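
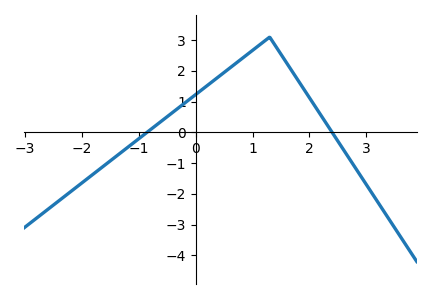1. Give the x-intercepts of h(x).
-0.859, 2.4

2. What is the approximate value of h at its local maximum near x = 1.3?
3.1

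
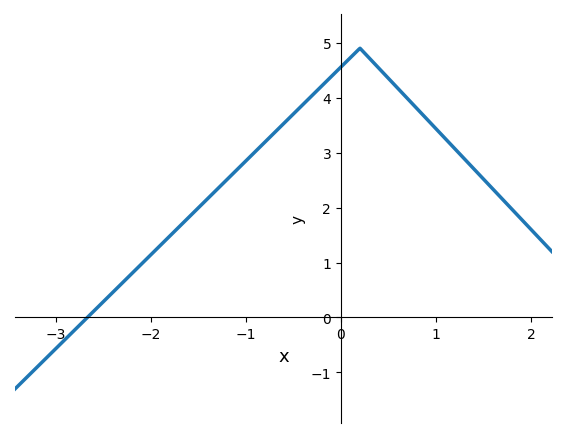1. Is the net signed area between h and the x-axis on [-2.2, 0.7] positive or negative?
positive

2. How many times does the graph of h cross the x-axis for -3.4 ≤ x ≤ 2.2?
1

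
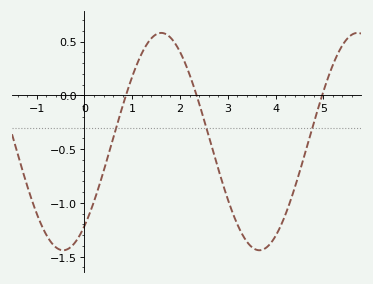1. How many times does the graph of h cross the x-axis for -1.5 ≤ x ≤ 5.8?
3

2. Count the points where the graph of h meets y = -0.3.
3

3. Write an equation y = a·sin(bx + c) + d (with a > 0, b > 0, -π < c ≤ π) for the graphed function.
y = 1.01sin(1.5x - 0.89) - 0.43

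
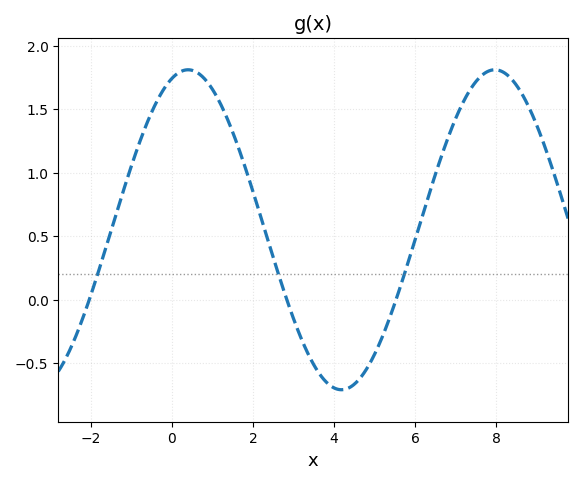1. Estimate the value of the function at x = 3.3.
-0.386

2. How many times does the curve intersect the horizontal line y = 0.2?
3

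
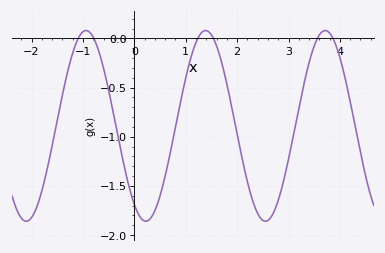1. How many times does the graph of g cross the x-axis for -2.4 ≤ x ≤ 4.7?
6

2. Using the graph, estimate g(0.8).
-0.9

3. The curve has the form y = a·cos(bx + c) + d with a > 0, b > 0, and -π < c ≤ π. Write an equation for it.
y = 0.97cos(2.7x + 2.5) - 0.89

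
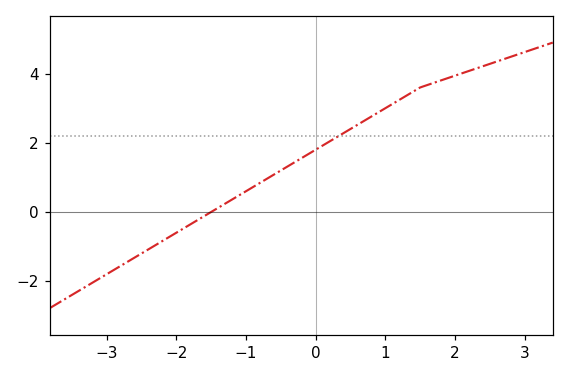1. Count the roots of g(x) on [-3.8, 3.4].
1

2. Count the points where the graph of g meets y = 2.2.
1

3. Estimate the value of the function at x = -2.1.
-0.8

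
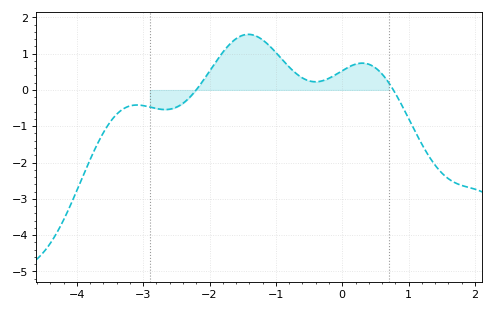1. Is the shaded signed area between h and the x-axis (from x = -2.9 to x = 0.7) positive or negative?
positive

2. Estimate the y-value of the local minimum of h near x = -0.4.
0.226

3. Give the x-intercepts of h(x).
-2.2, 0.771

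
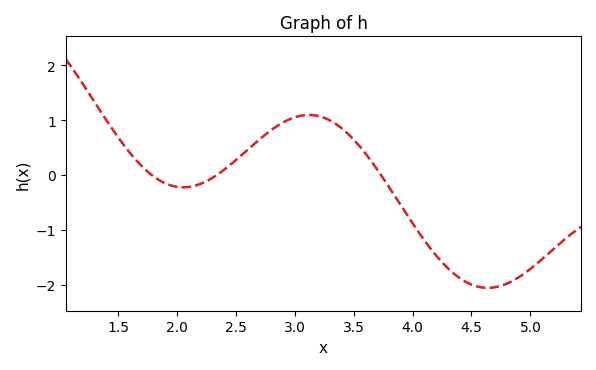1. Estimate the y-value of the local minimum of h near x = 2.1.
-0.225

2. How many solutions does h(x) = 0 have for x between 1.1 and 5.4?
3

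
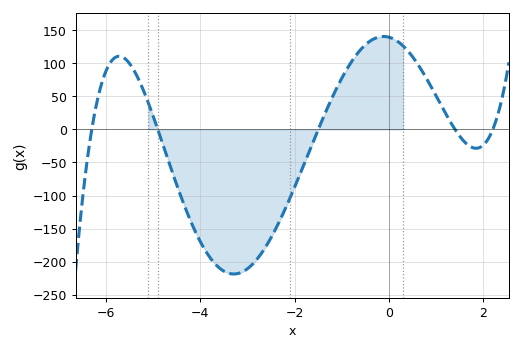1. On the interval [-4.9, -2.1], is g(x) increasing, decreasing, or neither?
neither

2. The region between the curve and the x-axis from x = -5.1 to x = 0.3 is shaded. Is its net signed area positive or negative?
negative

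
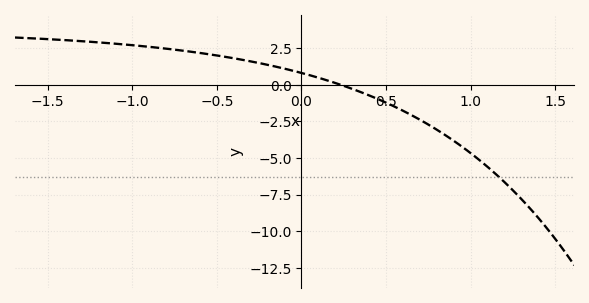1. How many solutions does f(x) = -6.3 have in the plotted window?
1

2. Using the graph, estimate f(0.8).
-3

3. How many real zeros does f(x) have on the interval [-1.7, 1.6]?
1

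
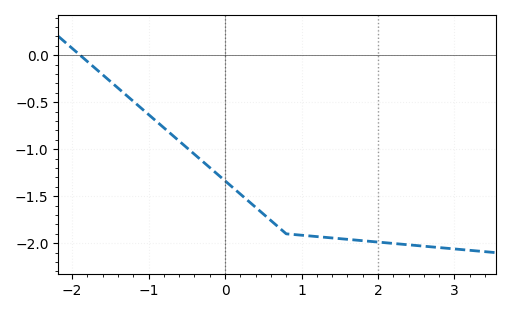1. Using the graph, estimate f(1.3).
-1.94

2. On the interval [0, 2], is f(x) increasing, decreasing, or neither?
decreasing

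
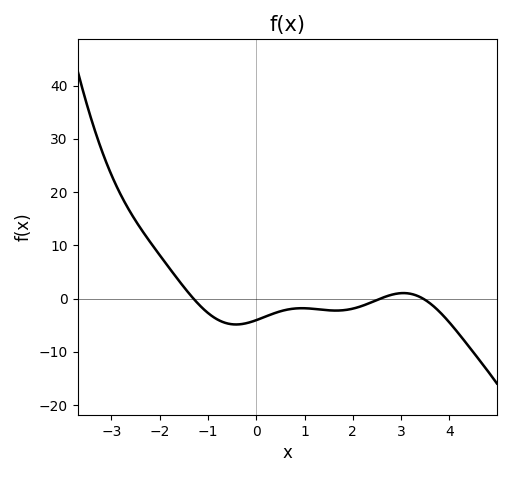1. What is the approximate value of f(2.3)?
-1.03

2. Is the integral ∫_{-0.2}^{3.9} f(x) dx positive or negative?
negative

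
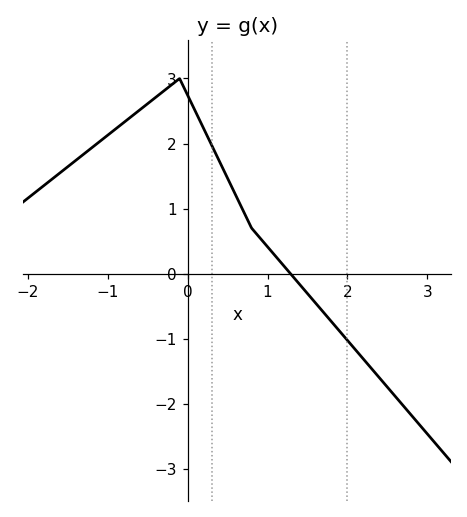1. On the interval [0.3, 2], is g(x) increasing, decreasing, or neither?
decreasing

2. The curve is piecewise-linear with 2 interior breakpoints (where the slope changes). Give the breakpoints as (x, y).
(-0.1, 3); (0.8, 0.7)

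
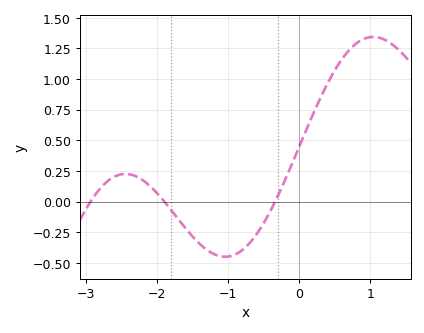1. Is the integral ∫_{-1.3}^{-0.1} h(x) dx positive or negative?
negative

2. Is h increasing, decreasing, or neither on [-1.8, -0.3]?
neither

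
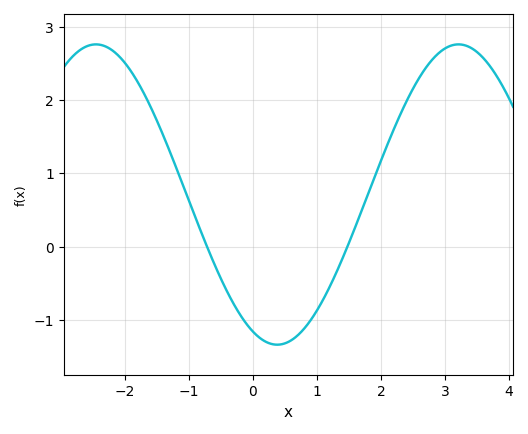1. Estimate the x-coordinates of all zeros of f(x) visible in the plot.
-0.7, 1.5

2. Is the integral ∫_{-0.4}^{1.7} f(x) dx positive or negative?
negative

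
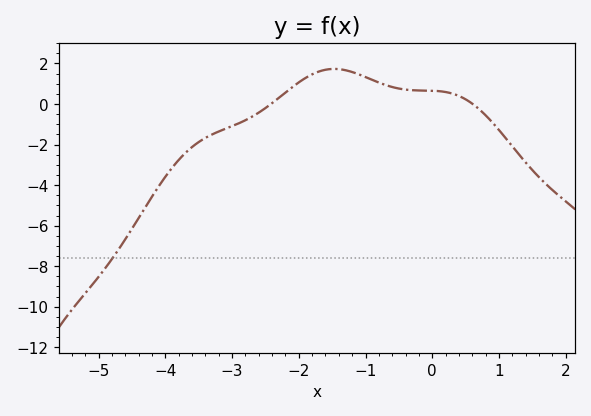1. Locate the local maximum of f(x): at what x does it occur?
-1.4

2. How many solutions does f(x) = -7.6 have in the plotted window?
1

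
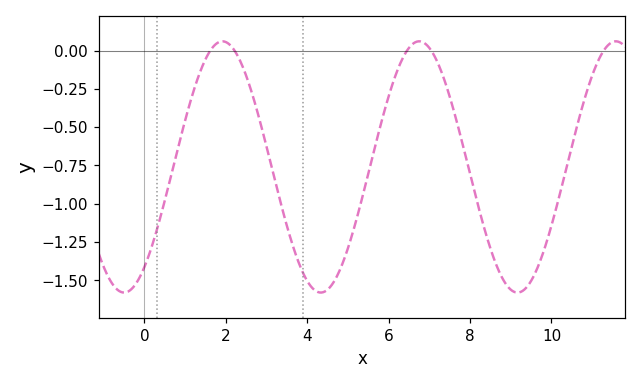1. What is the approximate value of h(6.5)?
0.018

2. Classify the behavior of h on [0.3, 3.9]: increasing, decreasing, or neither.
neither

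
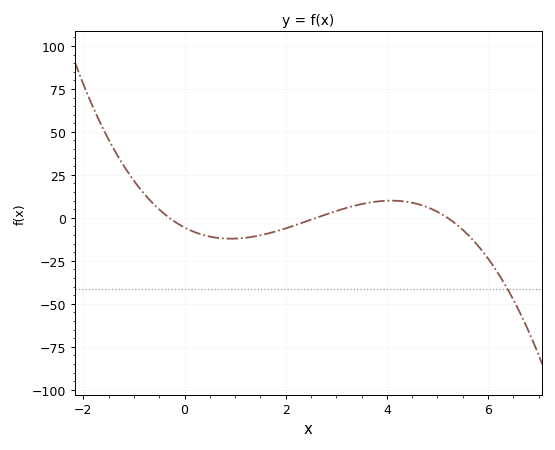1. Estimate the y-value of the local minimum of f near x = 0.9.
-12.1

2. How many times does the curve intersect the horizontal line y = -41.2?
1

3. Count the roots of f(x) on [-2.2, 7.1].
3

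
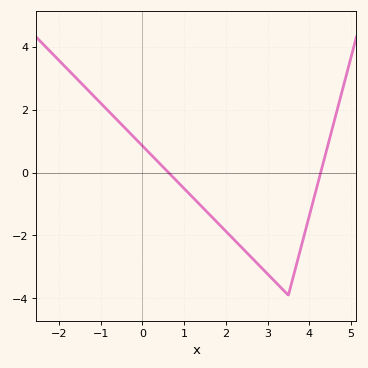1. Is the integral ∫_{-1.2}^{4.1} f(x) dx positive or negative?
negative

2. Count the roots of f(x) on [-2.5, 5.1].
2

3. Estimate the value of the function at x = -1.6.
3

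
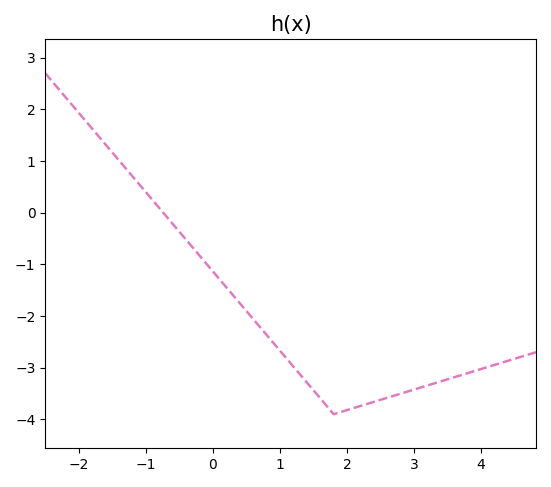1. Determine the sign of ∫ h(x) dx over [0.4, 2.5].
negative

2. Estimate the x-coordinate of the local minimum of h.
1.8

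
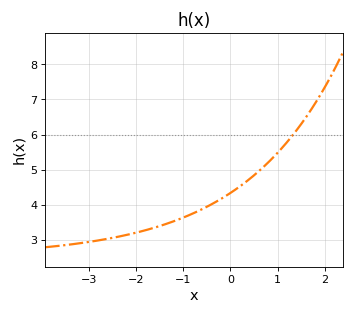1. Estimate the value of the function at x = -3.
2.9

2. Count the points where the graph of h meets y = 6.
1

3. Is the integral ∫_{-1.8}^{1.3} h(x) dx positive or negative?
positive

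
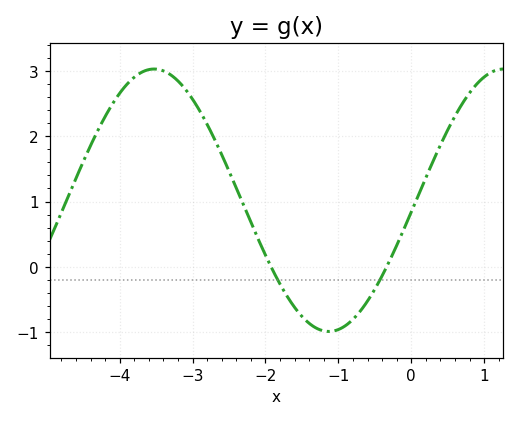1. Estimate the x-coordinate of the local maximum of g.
-3.53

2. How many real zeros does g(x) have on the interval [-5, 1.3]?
2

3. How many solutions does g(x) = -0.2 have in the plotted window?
2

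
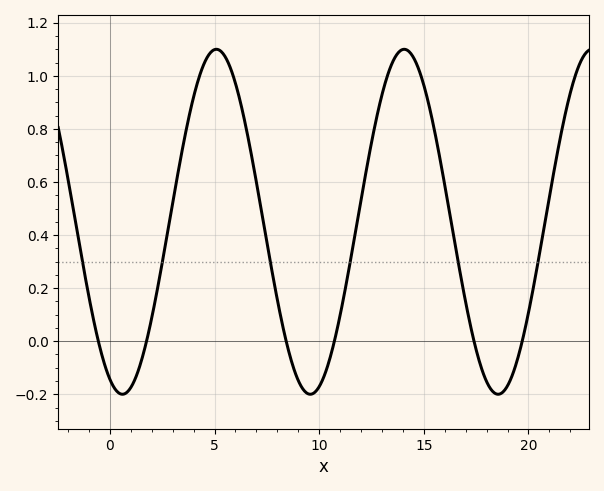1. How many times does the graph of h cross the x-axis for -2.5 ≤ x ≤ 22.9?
6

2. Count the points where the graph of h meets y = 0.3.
6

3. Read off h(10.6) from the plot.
-0.04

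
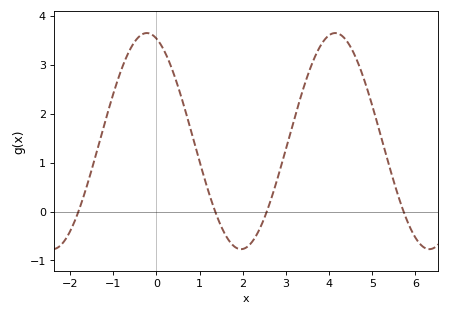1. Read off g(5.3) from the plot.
1.23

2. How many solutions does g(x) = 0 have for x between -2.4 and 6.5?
4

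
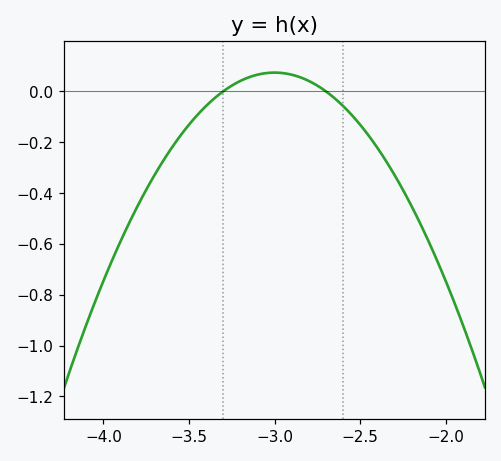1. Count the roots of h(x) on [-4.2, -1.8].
2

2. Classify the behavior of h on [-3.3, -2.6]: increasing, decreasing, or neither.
neither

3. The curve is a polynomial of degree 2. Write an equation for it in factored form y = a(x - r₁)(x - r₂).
y = -0.82(x + 3.3)(x + 2.7)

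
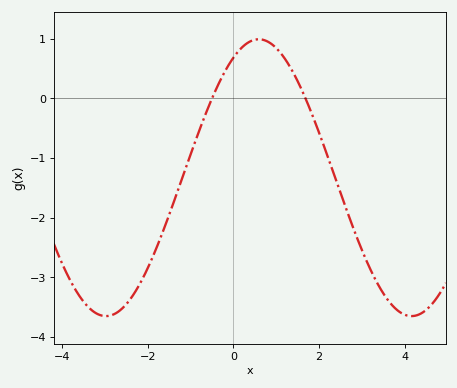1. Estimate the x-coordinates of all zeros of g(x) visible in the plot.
-0.4, 1.6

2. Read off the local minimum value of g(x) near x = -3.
-3.6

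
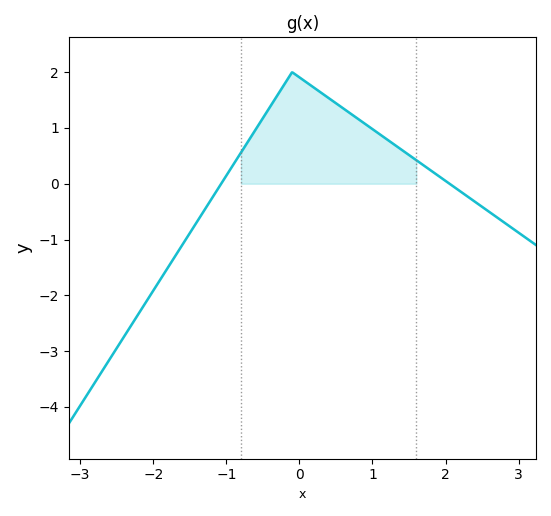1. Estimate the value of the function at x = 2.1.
-0.042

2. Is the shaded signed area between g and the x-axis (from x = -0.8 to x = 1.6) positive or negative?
positive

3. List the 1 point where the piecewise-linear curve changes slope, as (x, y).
(-0.1, 2)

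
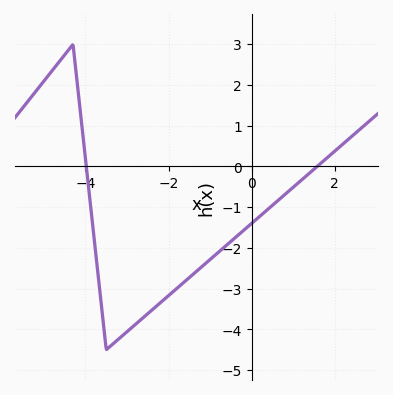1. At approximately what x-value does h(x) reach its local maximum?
-4.3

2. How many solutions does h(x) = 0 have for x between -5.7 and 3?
2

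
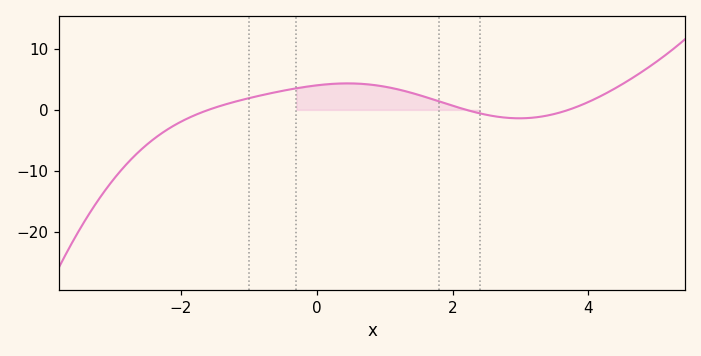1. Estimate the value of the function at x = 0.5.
4.33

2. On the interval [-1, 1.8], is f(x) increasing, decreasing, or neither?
neither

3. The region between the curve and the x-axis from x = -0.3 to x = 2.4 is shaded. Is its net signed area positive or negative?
positive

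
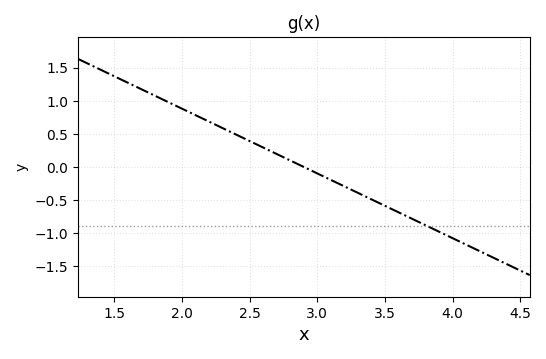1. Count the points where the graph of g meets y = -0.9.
1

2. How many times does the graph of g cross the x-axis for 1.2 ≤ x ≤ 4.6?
1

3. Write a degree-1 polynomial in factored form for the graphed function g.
y = -0.98(x - 2.9)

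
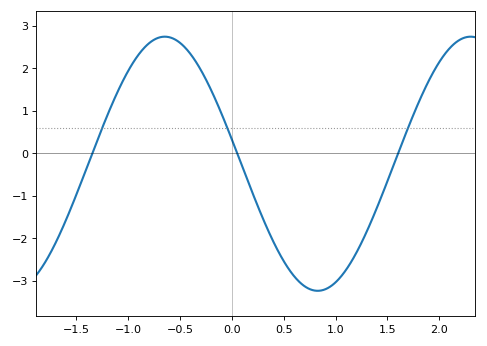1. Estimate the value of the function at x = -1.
1.94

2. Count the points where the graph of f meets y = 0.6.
3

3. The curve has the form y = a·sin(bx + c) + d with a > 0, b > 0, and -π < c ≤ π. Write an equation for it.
y = 2.99sin(2.13x + 2.95) - 0.25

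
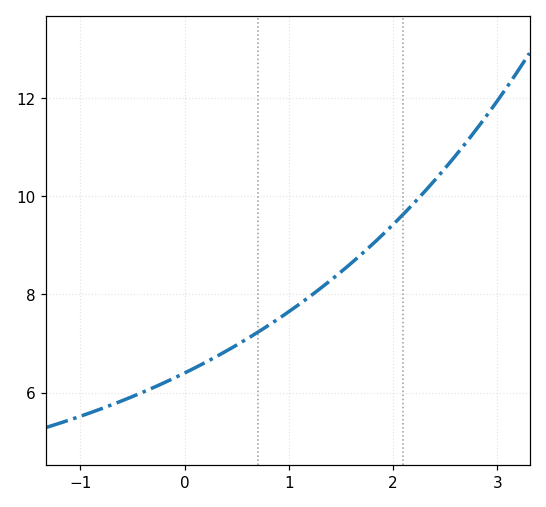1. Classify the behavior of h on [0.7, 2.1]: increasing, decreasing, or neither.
increasing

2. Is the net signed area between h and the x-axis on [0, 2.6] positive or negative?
positive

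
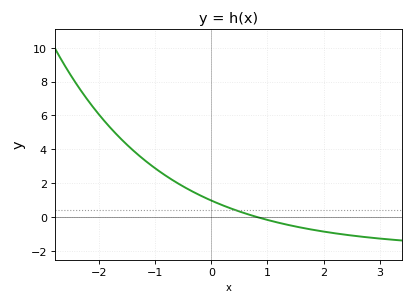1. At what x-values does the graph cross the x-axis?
0.8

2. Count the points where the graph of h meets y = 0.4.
1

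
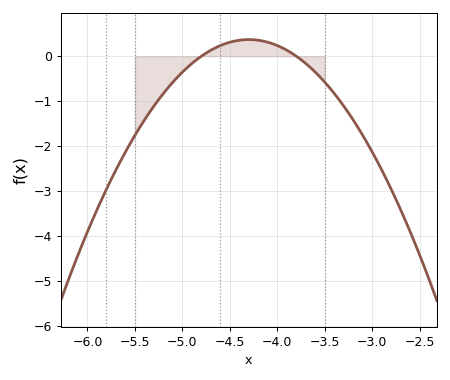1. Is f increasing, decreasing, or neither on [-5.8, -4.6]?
increasing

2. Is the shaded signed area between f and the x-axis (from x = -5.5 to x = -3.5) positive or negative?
negative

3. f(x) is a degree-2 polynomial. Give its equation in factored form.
y = -1.48(x + 4.8)(x + 3.8)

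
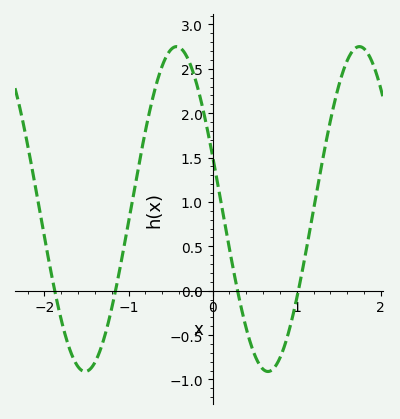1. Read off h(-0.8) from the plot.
1.8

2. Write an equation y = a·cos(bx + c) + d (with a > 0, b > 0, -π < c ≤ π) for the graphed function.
y = 1.83cos(2.9x + 1.2) + 0.92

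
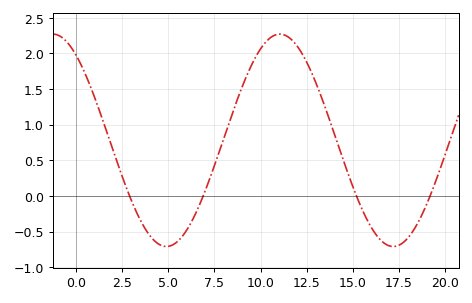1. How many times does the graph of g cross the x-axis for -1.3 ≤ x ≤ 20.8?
4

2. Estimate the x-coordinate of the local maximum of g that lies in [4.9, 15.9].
11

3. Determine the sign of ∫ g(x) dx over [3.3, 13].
positive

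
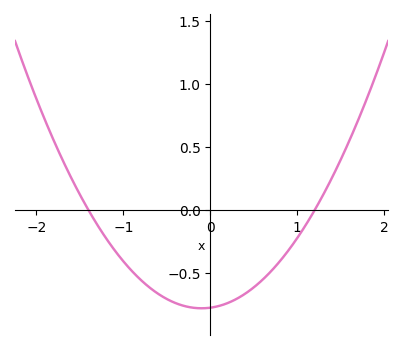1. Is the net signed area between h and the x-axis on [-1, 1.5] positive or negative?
negative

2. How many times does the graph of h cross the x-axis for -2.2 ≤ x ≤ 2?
2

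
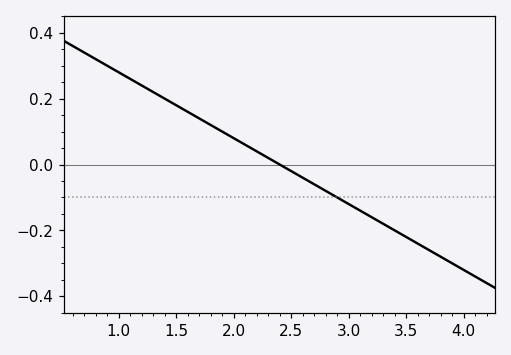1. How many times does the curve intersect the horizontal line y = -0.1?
1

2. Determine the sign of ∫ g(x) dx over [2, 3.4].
negative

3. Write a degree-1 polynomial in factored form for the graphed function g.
y = -0.2(x - 2.4)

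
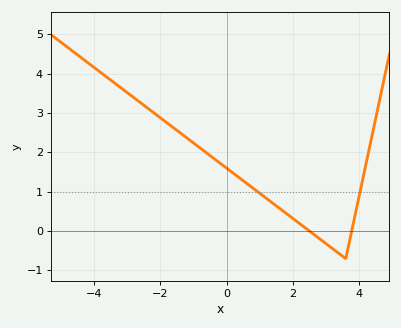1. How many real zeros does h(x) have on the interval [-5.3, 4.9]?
2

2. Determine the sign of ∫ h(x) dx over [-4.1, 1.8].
positive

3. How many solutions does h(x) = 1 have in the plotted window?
2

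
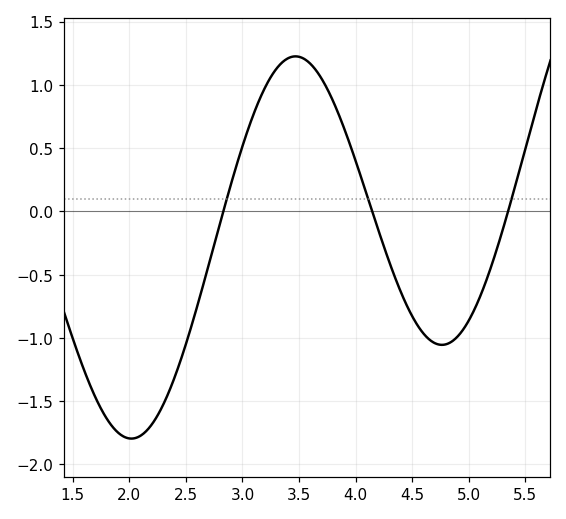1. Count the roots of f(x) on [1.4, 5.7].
3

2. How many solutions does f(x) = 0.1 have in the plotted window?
3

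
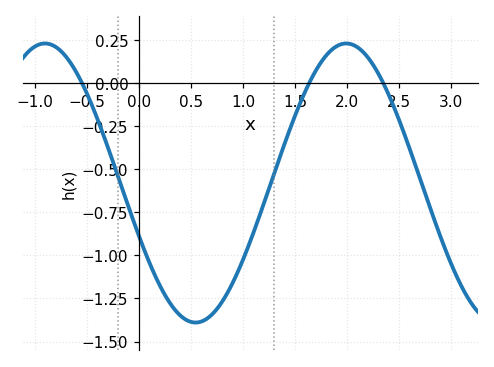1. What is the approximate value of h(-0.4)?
-0.207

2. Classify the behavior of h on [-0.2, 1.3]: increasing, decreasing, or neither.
neither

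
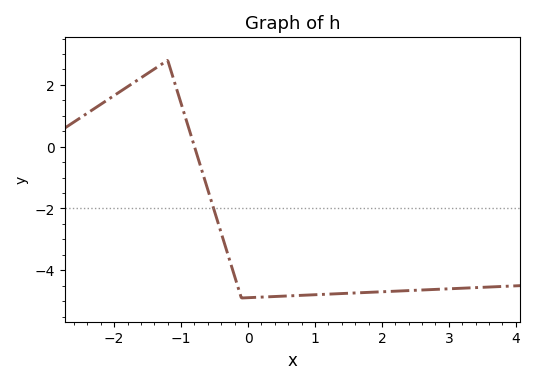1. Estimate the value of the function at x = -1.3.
2.6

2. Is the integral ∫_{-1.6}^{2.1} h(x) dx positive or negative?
negative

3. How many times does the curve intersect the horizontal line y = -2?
1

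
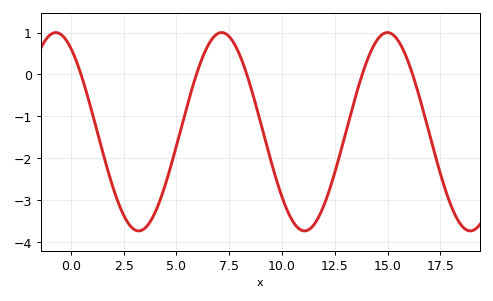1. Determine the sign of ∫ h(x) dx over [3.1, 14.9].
negative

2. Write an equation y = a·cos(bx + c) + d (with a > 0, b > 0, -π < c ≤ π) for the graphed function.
y = 2.37cos(0.8x + 0.57) - 1.37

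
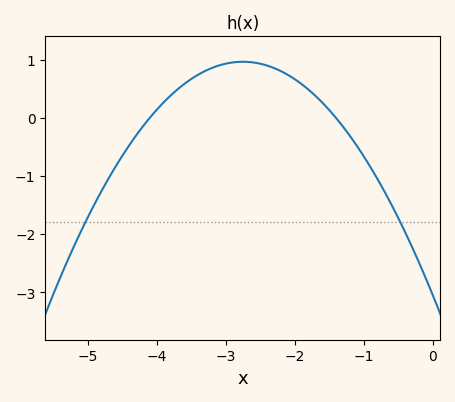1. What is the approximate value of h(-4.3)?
-0.307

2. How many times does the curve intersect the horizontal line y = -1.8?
2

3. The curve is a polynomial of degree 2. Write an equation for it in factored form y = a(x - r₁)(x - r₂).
y = -0.53(x + 4.1)(x + 1.4)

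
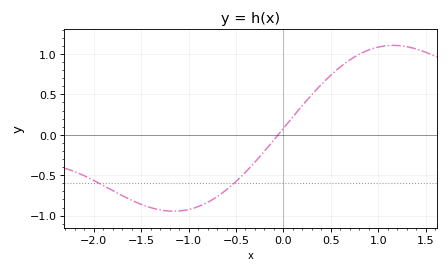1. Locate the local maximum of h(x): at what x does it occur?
1.16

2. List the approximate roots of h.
-0.056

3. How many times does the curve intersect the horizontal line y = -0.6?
2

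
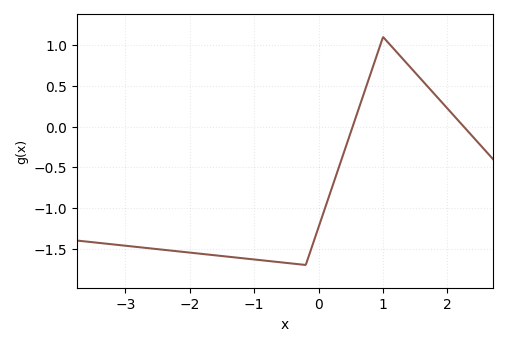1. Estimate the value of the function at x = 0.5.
-0.05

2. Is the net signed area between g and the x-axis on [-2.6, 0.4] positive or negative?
negative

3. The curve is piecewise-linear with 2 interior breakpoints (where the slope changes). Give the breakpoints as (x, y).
(-0.2, -1.7); (1, 1.1)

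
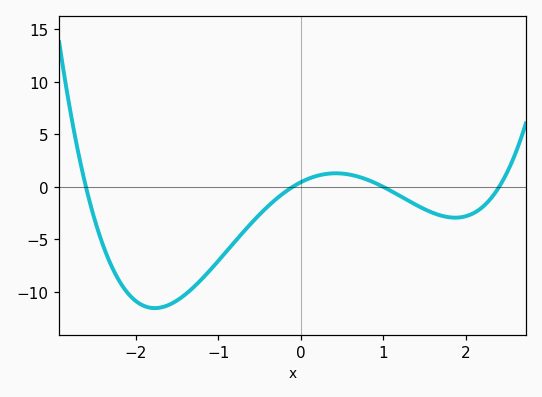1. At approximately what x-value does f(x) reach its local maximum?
0.422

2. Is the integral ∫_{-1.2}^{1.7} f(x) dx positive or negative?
negative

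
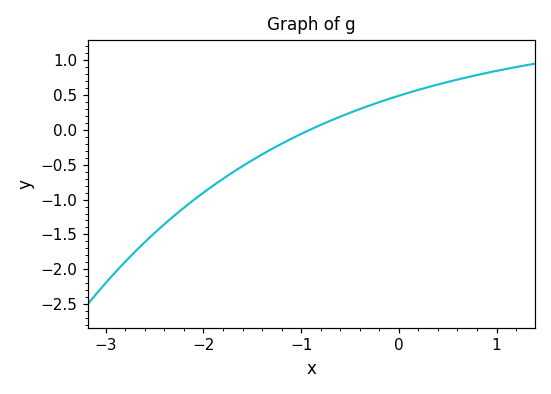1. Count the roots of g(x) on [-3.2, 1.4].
1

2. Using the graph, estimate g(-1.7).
-0.609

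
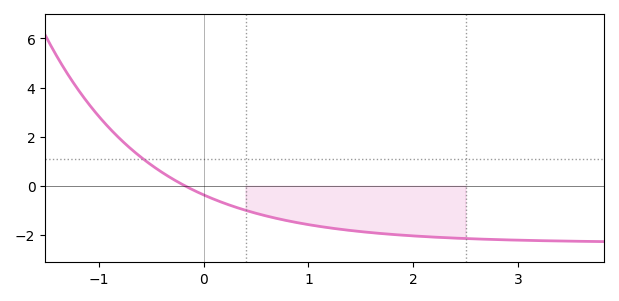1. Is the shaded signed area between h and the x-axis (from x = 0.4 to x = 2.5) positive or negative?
negative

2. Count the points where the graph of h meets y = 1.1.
1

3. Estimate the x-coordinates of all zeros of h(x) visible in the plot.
-0.2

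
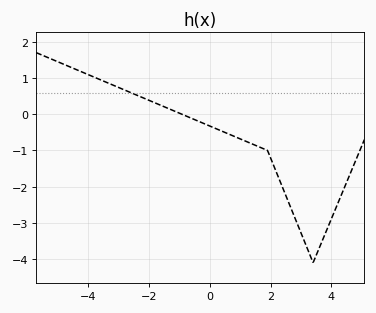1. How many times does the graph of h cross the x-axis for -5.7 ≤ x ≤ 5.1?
1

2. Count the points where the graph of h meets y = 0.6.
1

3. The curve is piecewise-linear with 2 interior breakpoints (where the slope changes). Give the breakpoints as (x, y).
(1.9, -1); (3.4, -4.1)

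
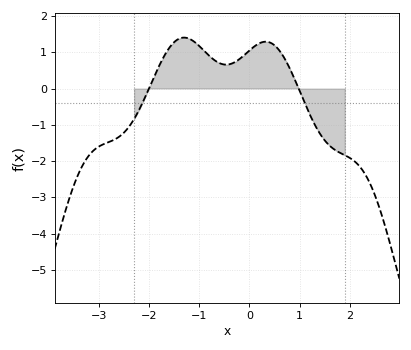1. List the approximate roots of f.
-2, 1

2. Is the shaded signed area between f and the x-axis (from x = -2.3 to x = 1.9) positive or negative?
positive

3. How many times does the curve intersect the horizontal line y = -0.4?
2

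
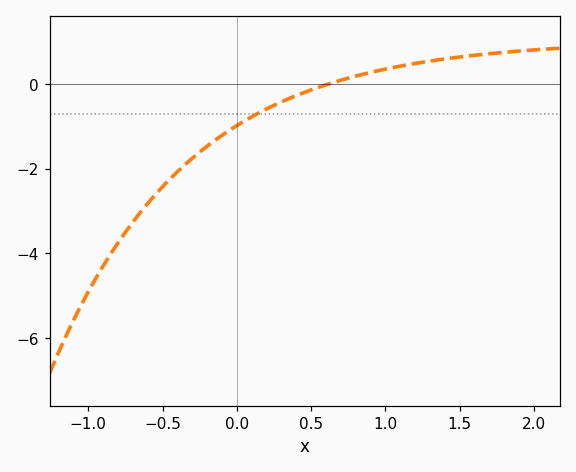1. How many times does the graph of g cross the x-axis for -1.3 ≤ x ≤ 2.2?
1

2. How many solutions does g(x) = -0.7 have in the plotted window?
1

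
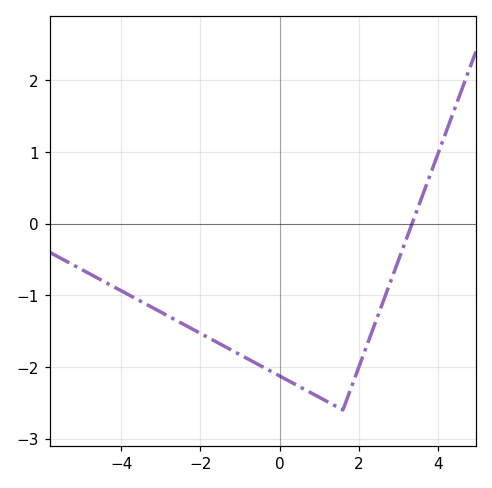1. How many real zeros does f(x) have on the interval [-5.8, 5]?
1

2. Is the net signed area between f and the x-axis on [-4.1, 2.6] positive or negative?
negative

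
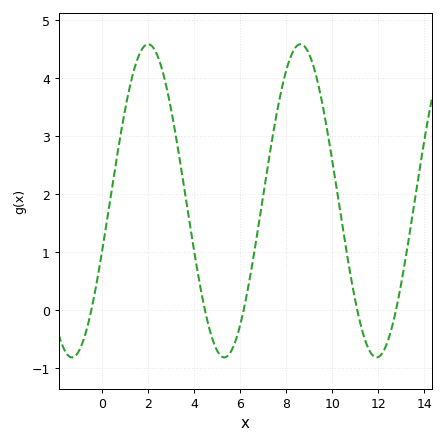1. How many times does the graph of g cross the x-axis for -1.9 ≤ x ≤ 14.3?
5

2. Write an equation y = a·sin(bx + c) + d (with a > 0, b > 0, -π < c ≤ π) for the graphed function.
y = 2.7sin(0.95x - 0.33) + 1.89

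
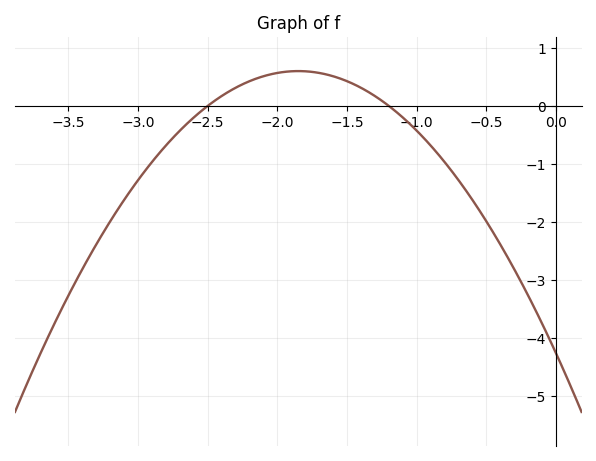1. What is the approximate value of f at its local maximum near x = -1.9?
0.6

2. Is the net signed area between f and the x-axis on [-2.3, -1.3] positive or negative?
positive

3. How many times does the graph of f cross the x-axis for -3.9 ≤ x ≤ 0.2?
2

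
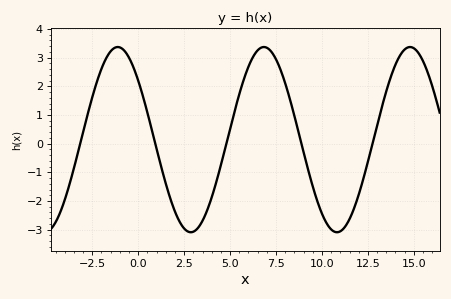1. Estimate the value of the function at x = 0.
2.2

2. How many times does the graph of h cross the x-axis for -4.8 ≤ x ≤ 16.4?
5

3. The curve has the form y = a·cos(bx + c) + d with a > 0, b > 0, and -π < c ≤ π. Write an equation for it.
y = 3.23cos(0.79x + 0.88) + 0.14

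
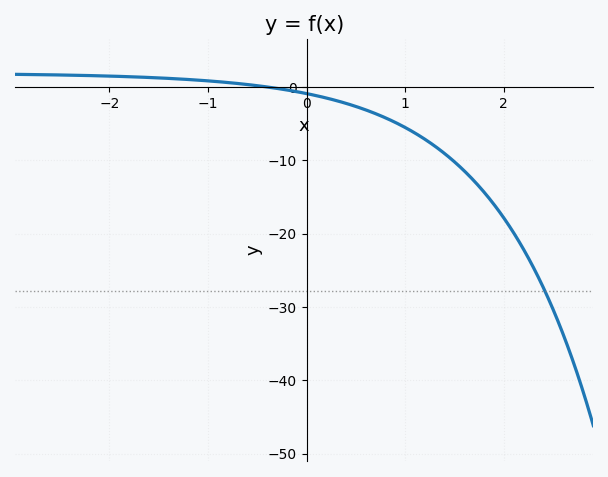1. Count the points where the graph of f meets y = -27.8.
1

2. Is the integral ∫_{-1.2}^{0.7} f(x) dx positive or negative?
negative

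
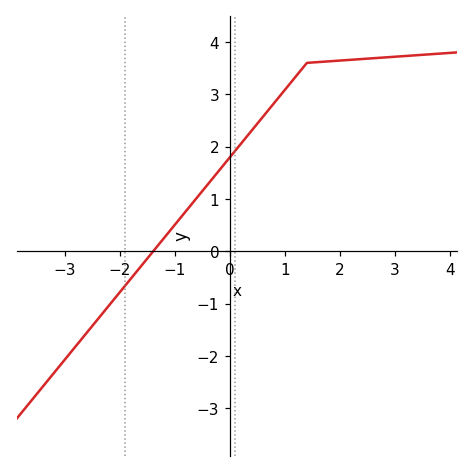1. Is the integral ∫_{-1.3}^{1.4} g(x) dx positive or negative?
positive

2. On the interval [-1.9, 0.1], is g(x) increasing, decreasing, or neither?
increasing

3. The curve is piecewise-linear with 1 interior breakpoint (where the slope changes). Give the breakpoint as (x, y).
(1.4, 3.6)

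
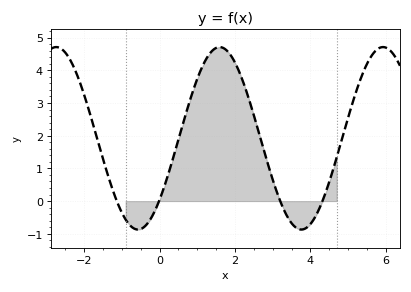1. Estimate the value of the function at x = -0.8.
-0.7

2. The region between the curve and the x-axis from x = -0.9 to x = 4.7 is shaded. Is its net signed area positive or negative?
positive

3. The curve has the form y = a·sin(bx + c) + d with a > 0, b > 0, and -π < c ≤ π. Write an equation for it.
y = 2.79sin(1.4x - 0.74) + 1.92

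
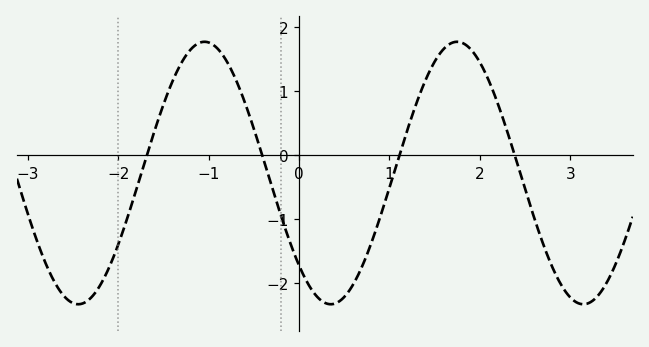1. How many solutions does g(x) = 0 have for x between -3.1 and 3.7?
4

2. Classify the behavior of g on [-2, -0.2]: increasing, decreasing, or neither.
neither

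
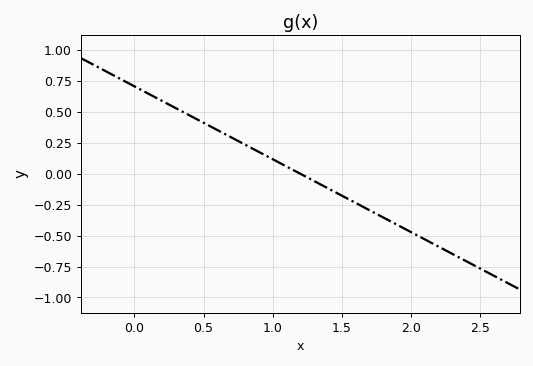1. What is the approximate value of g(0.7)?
0.3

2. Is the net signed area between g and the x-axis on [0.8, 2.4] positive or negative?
negative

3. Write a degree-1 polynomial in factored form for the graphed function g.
y = -0.59(x - 1.2)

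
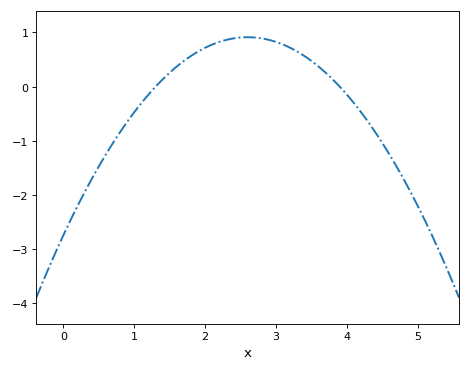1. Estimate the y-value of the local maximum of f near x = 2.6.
0.913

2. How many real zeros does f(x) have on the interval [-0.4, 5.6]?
2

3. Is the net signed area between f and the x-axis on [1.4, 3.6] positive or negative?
positive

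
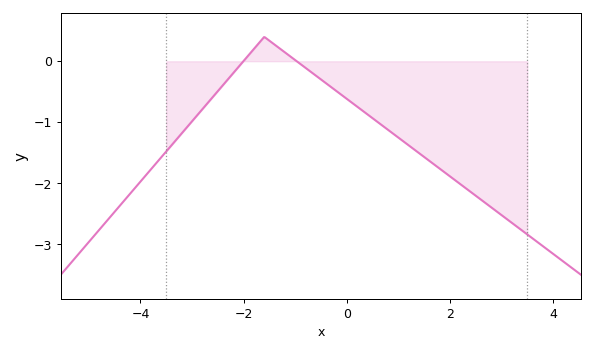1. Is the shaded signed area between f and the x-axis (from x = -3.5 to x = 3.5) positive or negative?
negative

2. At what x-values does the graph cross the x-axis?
-2, -0.97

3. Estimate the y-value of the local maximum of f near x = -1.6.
0.399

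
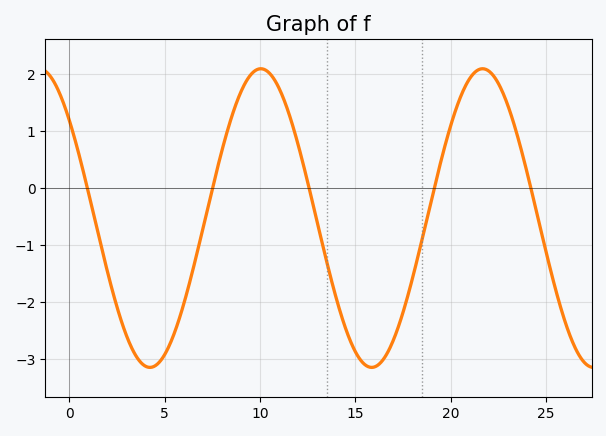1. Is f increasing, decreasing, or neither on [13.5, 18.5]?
neither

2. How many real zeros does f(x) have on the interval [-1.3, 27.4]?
5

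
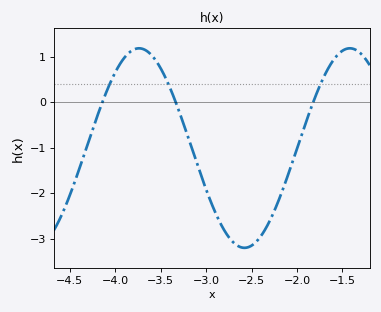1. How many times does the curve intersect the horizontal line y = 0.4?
3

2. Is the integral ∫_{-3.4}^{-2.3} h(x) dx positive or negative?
negative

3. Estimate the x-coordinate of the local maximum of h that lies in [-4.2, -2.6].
-3.75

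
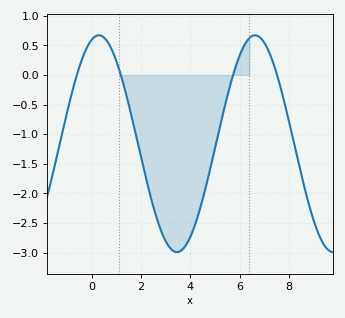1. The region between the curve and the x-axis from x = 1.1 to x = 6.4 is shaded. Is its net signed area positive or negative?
negative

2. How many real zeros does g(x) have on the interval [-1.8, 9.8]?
4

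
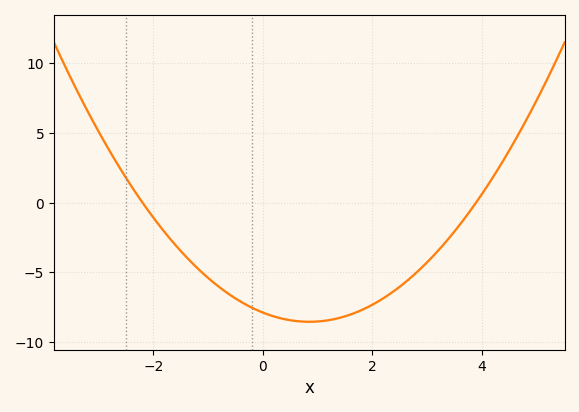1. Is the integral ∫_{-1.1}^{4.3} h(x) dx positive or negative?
negative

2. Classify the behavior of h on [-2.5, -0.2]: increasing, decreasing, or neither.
decreasing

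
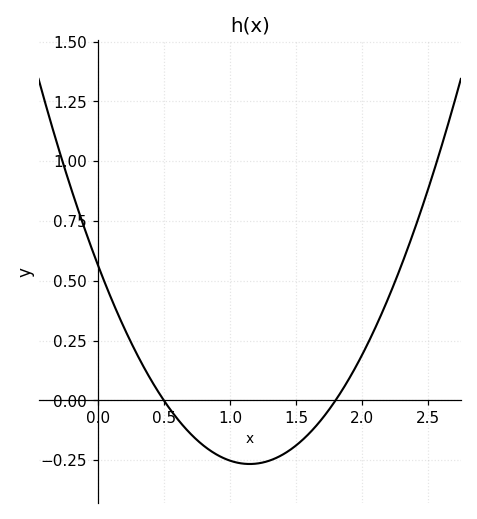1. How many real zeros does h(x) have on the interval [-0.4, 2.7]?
2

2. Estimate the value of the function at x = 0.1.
0.428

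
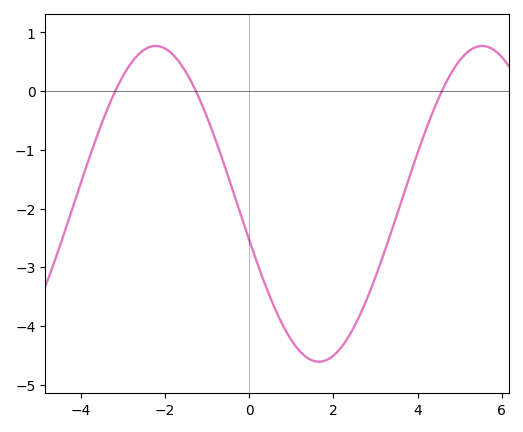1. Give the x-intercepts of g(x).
-3.18, -1.27, 4.58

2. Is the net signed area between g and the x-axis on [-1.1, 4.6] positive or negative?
negative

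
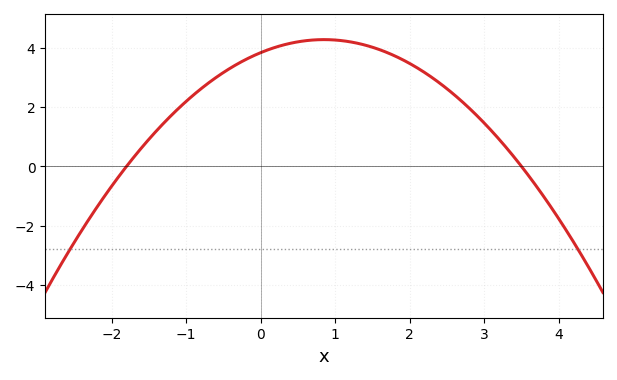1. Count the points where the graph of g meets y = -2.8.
2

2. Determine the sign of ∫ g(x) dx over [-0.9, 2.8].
positive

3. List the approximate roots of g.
-1.8, 3.5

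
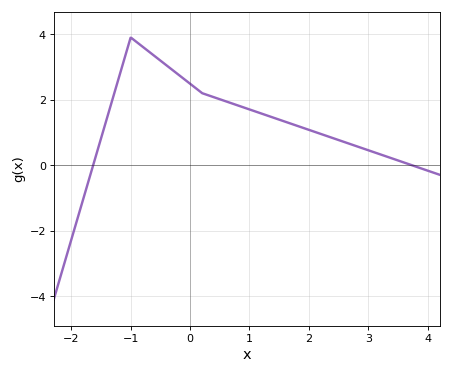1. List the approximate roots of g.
-1.6, 3.7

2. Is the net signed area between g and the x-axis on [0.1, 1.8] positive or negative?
positive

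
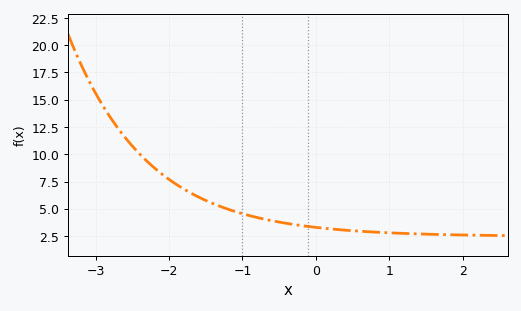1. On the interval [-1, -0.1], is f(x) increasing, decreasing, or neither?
decreasing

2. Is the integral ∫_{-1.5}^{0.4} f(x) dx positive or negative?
positive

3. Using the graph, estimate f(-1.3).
5.21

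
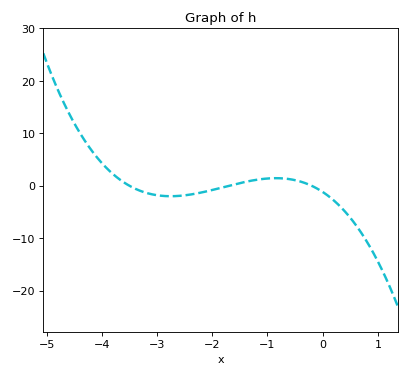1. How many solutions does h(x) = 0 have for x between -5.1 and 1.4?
3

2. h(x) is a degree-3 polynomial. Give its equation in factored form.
y = -0.99(x + 3.5)(x + 1.7)(x + 0.2)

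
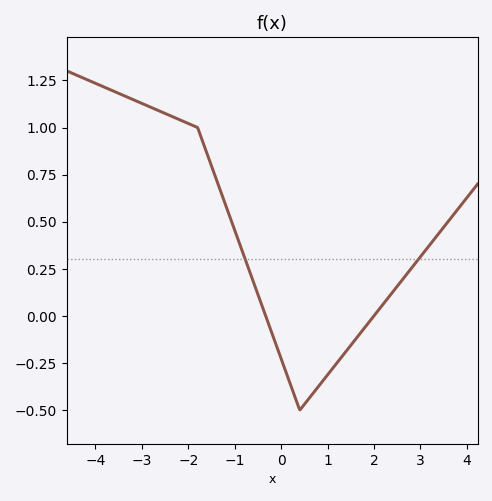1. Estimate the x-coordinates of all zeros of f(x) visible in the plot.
-0.4, 2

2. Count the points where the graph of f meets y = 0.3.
2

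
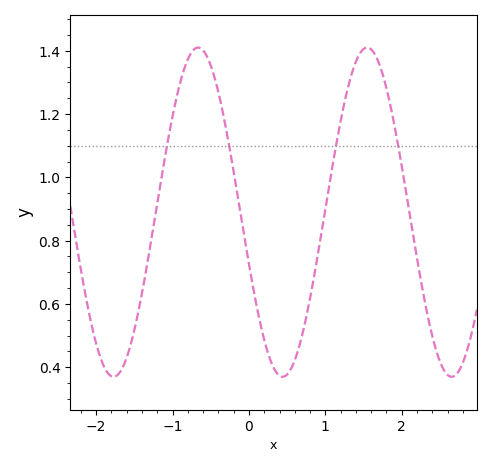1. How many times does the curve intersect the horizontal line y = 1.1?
4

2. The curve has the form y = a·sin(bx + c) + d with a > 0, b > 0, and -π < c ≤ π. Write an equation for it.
y = 0.52sin(2.8x - 2.8) + 0.89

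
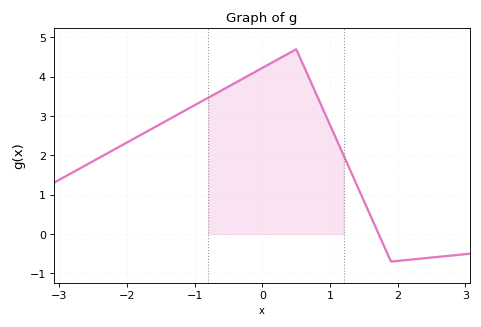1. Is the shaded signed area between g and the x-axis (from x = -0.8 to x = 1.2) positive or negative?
positive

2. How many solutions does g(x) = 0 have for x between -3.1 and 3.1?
1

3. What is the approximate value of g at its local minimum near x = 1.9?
-0.7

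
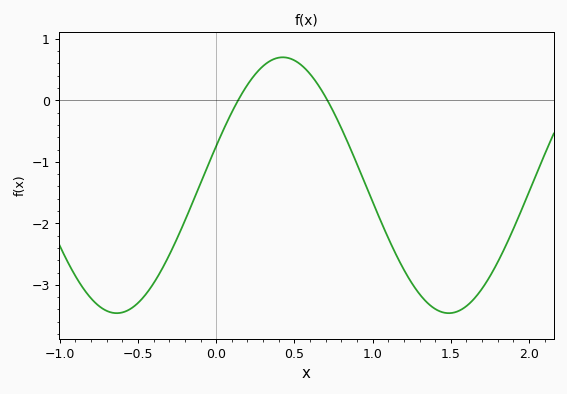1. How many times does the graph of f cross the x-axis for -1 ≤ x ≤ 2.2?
2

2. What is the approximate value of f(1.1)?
-2.24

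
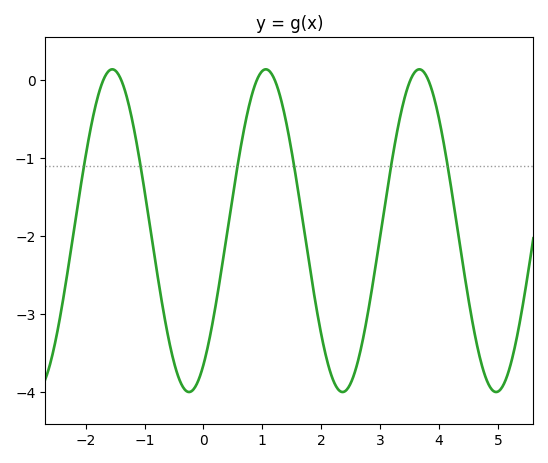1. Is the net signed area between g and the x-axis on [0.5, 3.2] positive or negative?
negative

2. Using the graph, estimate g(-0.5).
-3.62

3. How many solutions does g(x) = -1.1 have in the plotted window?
6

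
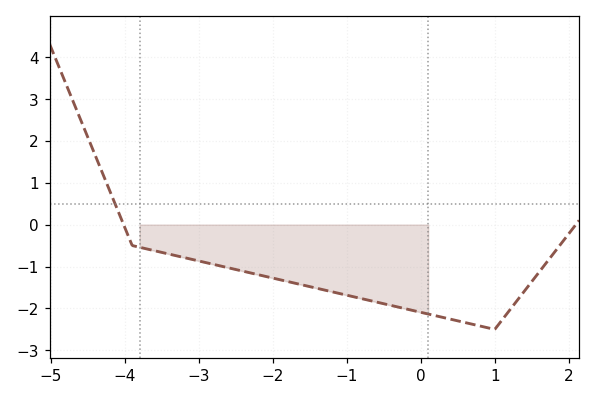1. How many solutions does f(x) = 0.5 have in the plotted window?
1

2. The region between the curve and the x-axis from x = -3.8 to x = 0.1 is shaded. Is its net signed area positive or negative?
negative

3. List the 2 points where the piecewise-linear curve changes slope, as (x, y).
(-3.9, -0.5); (1, -2.5)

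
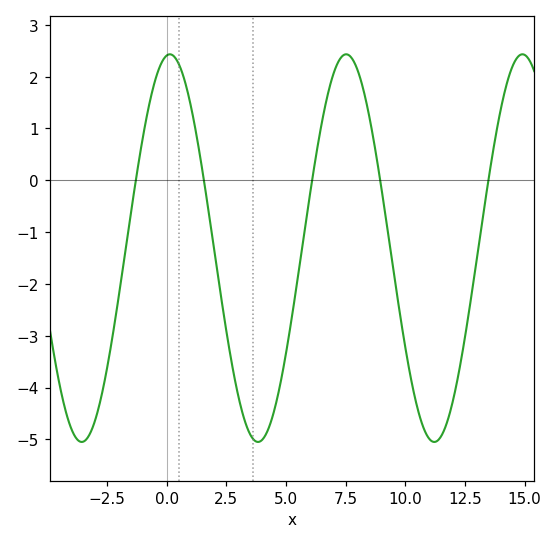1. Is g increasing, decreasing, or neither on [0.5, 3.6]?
decreasing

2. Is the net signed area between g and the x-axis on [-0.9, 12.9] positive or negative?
negative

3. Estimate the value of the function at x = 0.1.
2.4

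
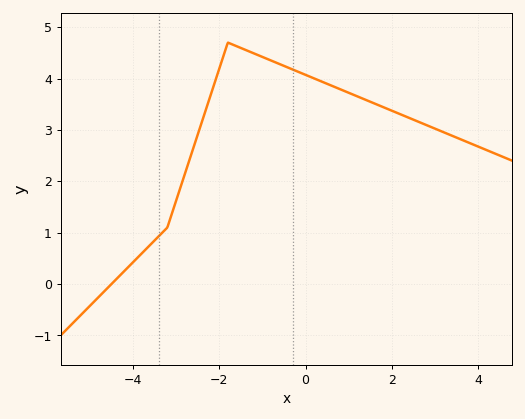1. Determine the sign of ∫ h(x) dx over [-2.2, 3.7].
positive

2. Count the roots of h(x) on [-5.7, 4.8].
1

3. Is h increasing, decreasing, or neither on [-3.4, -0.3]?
neither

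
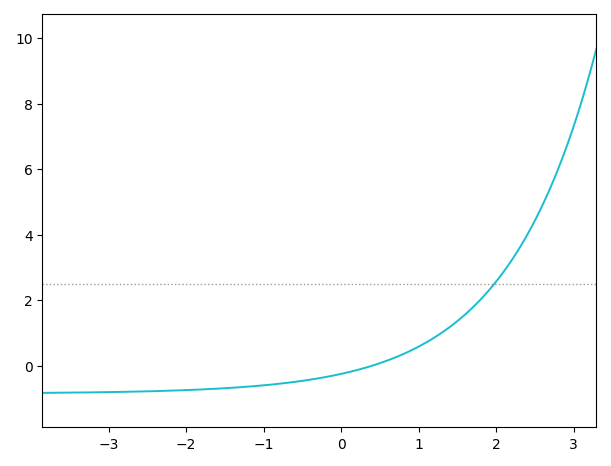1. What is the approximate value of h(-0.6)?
-0.4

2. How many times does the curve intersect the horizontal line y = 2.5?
1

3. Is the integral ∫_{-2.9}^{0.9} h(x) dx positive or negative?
negative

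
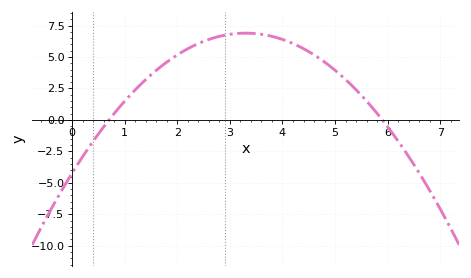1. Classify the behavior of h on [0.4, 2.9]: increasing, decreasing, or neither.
increasing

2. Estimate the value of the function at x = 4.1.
6.2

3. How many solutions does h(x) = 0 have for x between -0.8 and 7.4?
2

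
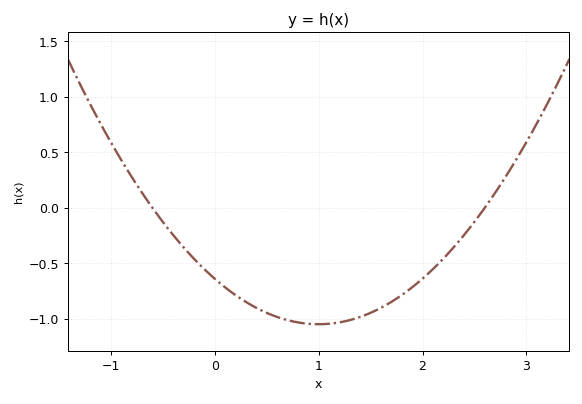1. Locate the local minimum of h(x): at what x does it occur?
1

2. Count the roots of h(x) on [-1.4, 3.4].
2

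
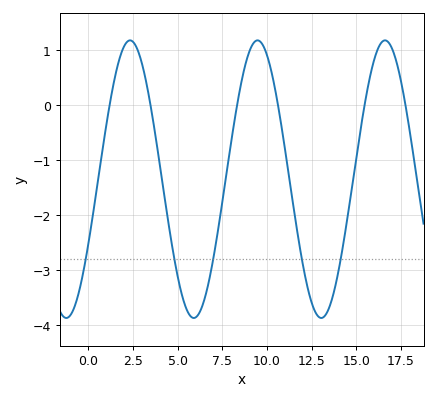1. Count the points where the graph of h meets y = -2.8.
5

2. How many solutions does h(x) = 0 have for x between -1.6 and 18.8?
6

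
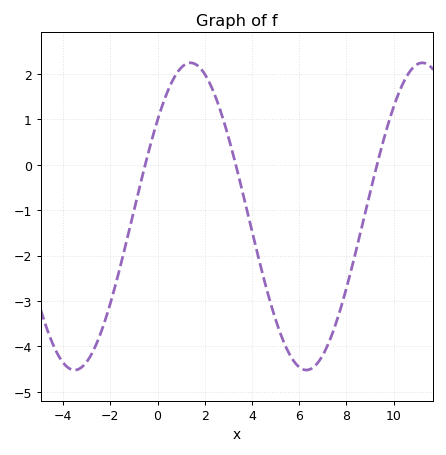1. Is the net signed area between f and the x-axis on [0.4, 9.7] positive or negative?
negative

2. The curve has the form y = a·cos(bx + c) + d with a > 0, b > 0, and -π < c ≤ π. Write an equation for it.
y = 3.38cos(0.64x - 0.892) - 1.14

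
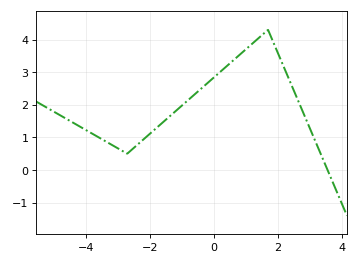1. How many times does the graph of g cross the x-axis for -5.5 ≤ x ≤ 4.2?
1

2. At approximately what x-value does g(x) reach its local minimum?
-2.7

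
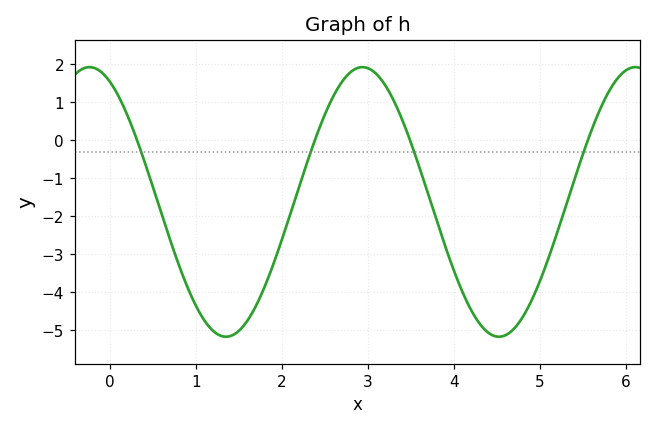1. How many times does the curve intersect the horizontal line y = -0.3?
4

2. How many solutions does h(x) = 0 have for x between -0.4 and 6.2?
4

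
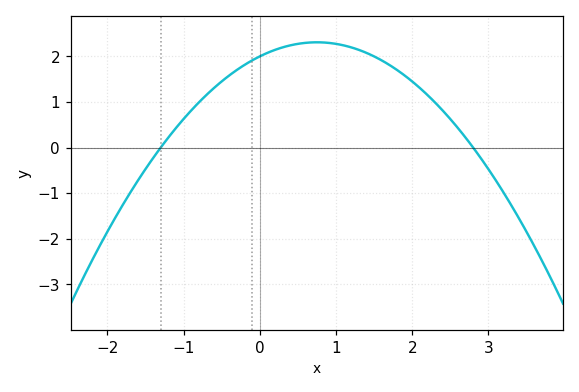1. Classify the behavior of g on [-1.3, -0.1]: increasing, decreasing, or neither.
increasing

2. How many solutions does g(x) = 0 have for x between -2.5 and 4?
2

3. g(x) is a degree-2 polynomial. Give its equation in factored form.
y = -0.55(x + 1.3)(x - 2.8)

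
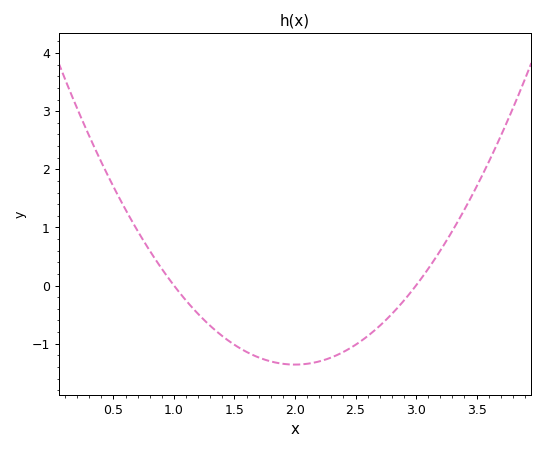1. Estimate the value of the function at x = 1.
0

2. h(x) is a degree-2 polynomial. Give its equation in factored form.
y = 1.36(x - 1)(x - 3)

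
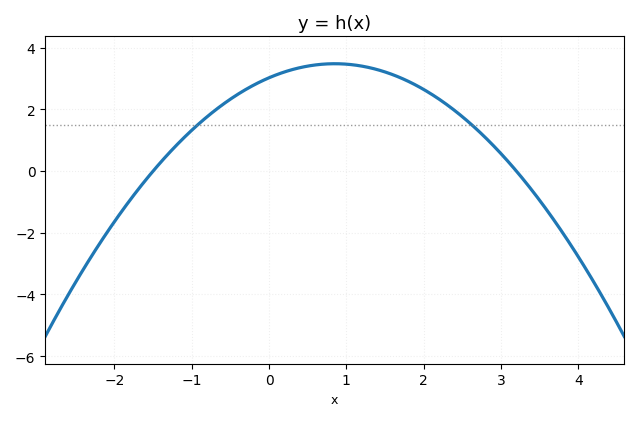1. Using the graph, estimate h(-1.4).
0.2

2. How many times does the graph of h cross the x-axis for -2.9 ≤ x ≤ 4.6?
2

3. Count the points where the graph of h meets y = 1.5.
2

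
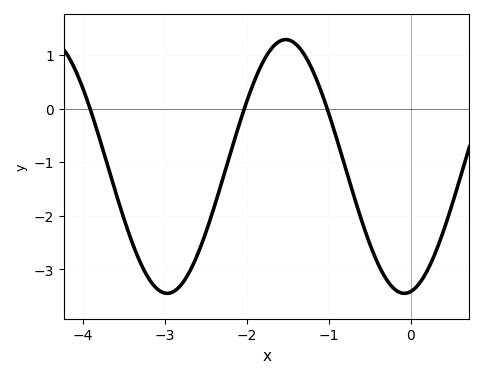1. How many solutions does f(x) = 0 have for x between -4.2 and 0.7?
3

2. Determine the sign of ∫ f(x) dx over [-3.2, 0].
negative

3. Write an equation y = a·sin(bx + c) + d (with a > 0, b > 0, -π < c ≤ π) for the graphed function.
y = 2.37sin(2.17x - 1.4) - 1.08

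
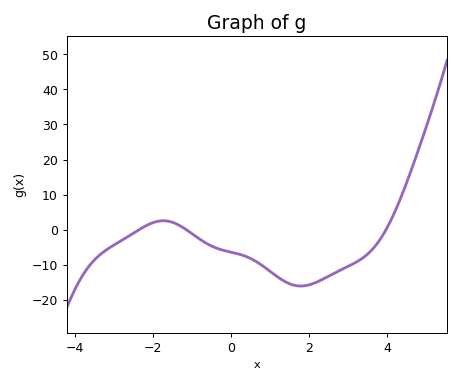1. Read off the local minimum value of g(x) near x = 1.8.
-16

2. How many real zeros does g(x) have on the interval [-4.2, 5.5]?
3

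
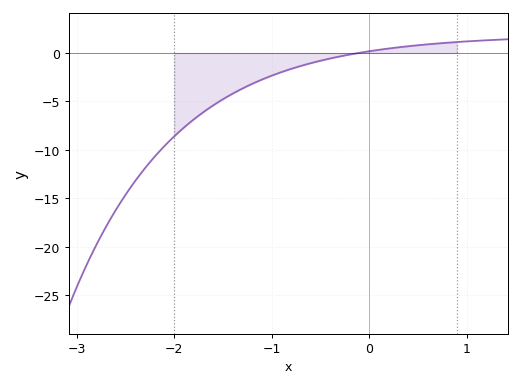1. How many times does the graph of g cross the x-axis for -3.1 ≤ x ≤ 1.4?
1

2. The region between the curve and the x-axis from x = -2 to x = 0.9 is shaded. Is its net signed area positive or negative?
negative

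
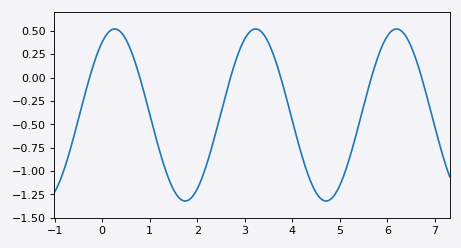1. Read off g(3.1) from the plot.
0.487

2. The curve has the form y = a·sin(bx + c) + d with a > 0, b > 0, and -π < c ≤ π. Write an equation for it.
y = 0.92sin(2.12x + 1.01) - 0.4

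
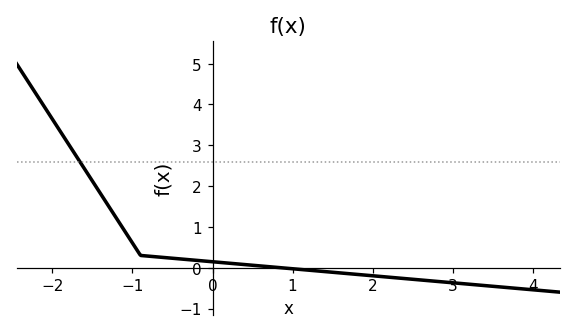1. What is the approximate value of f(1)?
-0.026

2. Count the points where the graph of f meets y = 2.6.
1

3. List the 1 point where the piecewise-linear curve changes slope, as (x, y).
(-0.9, 0.3)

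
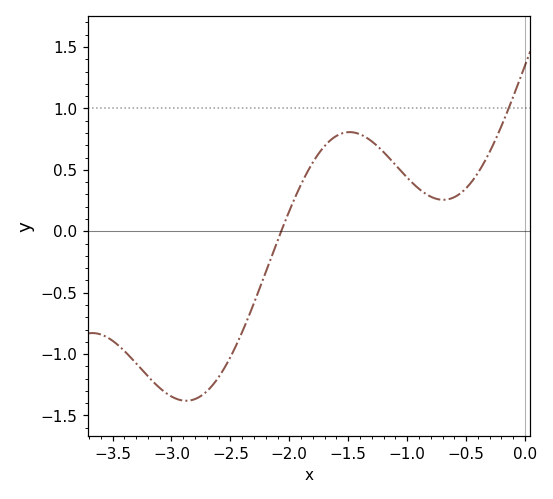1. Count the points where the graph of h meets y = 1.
1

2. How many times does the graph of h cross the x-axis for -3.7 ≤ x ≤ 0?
1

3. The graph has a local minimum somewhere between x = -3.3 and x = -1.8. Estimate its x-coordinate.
-2.88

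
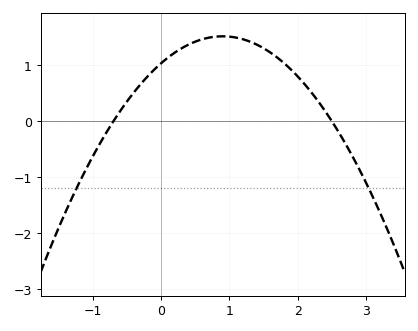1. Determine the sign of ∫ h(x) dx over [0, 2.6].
positive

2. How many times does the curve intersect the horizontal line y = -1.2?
2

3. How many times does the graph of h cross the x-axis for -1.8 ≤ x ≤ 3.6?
2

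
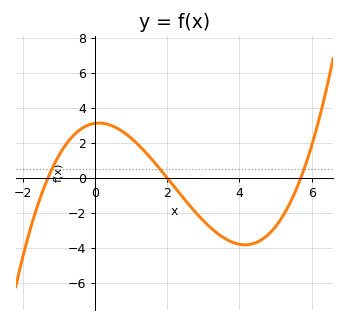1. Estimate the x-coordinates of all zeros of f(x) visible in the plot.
-1.3, 2, 5.7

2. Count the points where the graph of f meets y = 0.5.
3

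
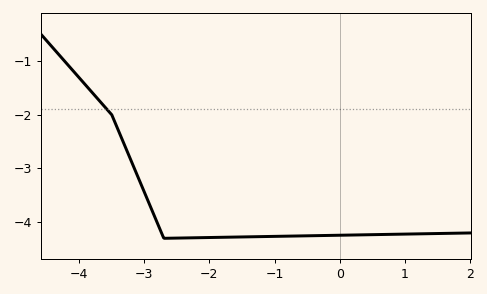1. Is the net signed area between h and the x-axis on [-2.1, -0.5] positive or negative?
negative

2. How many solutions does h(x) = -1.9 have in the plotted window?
1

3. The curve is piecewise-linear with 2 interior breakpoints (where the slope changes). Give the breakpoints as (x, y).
(-3.5, -2); (-2.7, -4.3)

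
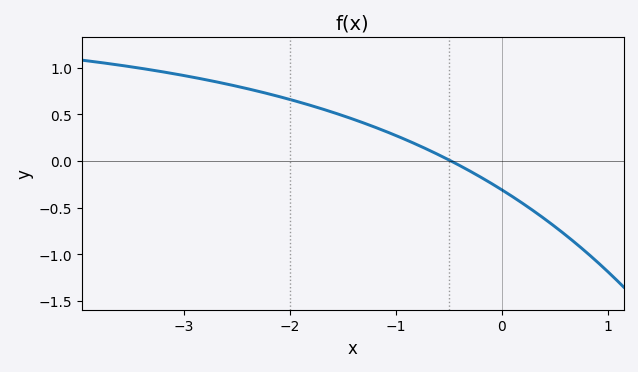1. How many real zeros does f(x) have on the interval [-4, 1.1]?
1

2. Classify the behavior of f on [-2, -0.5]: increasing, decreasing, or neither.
decreasing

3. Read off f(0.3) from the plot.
-0.55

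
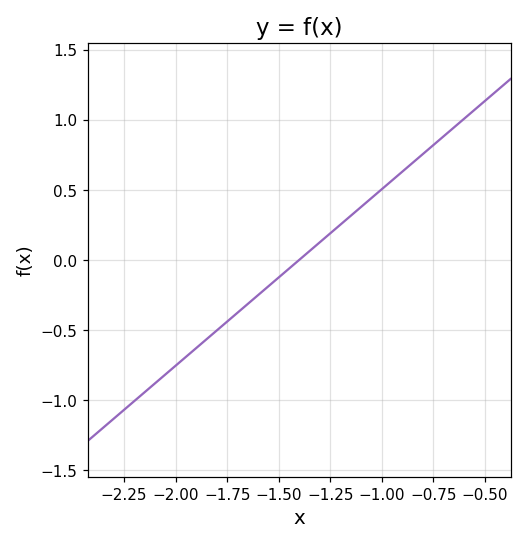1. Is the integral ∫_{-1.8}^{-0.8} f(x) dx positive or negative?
positive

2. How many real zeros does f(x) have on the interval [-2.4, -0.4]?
1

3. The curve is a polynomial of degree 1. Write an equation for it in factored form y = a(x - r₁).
y = 1.26(x + 1.4)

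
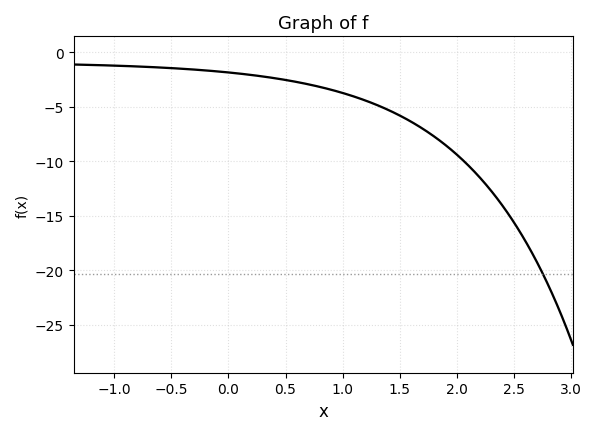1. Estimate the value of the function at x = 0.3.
-2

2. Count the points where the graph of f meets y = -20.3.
1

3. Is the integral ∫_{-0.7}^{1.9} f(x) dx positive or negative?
negative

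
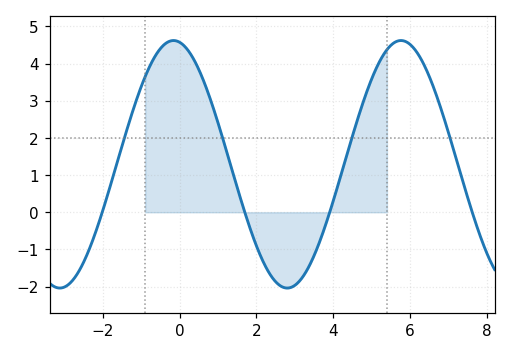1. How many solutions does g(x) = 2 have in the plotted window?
4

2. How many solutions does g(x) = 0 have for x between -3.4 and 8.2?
4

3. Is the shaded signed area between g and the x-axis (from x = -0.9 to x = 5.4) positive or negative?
positive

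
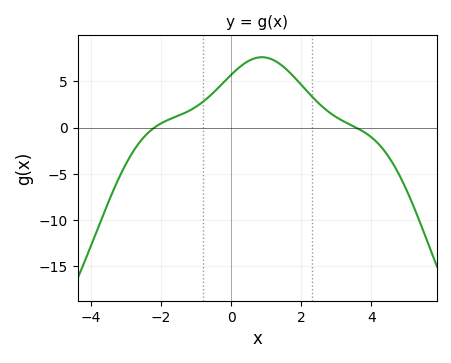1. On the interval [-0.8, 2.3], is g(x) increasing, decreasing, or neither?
neither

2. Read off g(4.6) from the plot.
-4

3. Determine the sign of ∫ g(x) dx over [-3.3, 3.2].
positive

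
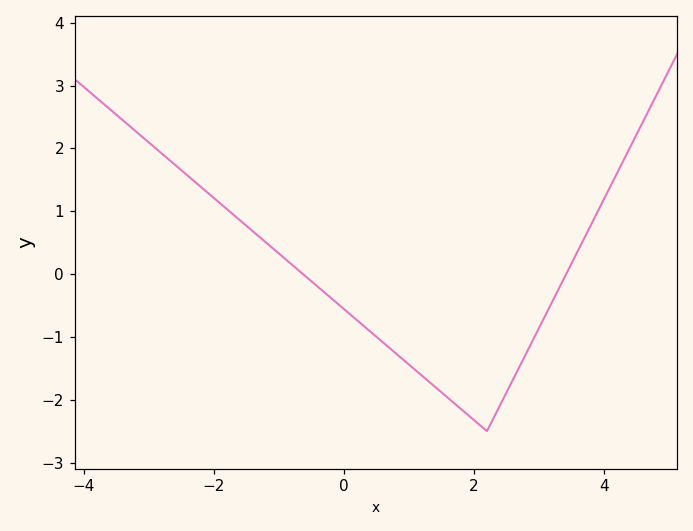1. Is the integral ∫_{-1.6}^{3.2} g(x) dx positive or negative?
negative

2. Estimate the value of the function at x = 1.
-1.4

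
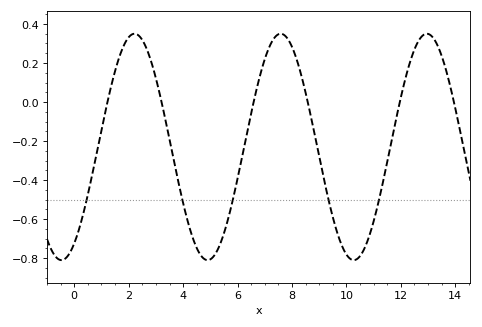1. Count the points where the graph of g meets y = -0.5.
5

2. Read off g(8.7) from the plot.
-0.078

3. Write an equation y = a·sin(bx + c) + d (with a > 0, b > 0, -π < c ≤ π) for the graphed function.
y = 0.58sin(1.17x - 1.02) - 0.23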